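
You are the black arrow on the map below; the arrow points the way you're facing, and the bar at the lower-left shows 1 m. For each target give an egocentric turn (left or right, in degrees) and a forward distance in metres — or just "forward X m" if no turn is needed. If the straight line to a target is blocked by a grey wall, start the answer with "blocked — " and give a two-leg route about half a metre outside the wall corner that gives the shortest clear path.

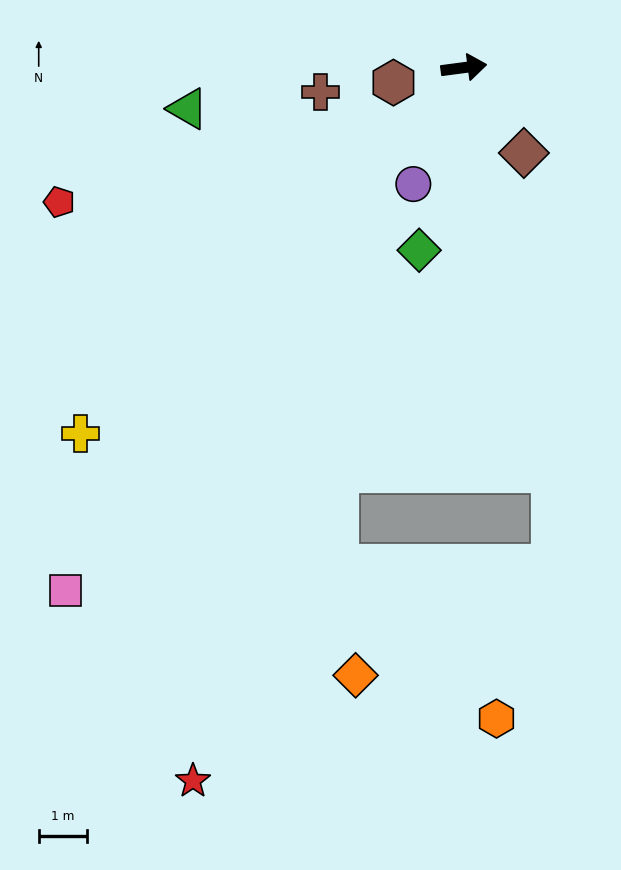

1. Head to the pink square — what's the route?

turn right 135°, forward 13.6 m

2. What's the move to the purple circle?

turn right 121°, forward 2.6 m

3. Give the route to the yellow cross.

turn right 144°, forward 11.0 m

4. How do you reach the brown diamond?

turn right 62°, forward 2.2 m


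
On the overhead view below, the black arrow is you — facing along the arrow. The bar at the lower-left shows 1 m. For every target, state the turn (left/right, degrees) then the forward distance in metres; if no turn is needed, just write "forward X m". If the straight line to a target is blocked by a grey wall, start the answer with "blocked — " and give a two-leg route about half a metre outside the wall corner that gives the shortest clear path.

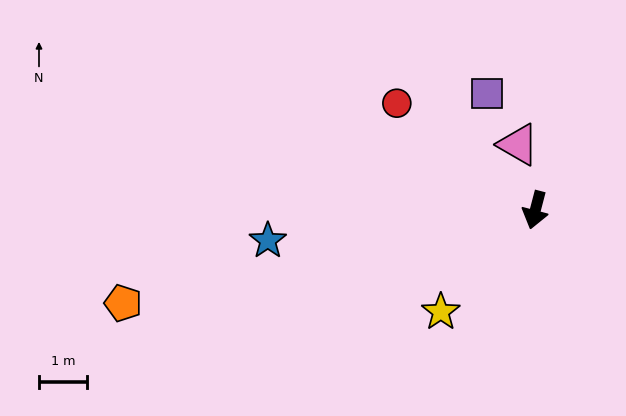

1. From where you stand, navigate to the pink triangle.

turn right 151°, forward 1.4 m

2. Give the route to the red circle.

turn right 113°, forward 3.6 m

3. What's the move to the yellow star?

turn right 28°, forward 2.9 m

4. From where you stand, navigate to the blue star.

turn right 69°, forward 5.6 m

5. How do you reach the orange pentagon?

turn right 63°, forward 8.8 m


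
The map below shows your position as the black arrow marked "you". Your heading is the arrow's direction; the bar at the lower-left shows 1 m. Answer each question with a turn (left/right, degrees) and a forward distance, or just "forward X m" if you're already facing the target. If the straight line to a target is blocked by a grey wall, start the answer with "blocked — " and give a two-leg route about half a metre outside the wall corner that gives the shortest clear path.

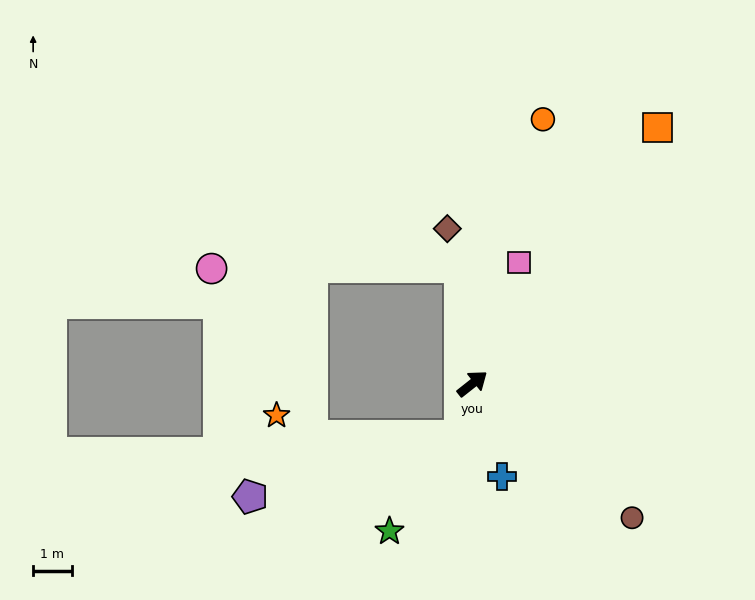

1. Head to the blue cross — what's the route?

turn right 111°, forward 2.5 m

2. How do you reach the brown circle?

turn right 78°, forward 5.4 m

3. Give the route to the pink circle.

blocked — turn left 58°, forward 3.1 m, then turn left 84°, forward 6.5 m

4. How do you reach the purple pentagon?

blocked — turn right 141°, forward 1.4 m, then turn right 61°, forward 5.7 m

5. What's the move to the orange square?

turn left 16°, forward 8.2 m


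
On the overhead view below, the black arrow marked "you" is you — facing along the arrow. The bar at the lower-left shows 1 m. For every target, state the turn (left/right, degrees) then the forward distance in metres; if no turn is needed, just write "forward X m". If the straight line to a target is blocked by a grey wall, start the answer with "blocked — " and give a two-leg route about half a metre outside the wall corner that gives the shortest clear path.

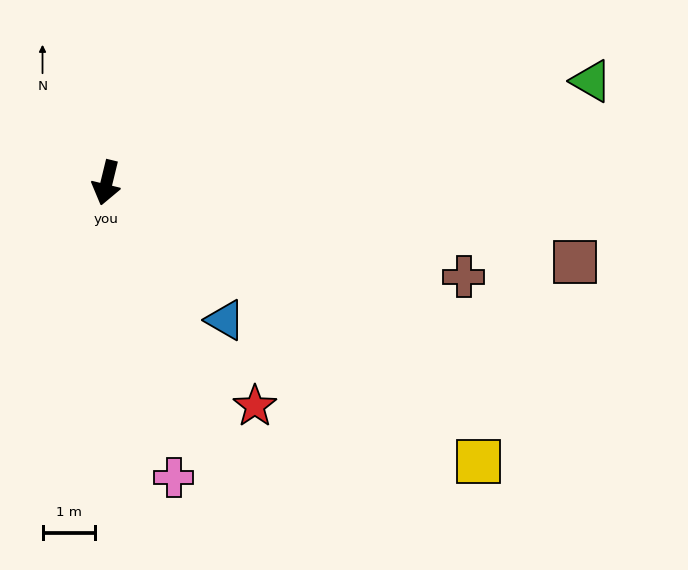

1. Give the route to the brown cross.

turn left 89°, forward 7.0 m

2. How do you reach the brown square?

turn left 94°, forward 9.0 m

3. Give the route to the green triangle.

turn left 116°, forward 9.4 m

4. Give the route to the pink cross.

turn left 27°, forward 5.7 m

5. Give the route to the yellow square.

turn left 67°, forward 8.8 m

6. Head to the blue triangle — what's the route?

turn left 55°, forward 3.4 m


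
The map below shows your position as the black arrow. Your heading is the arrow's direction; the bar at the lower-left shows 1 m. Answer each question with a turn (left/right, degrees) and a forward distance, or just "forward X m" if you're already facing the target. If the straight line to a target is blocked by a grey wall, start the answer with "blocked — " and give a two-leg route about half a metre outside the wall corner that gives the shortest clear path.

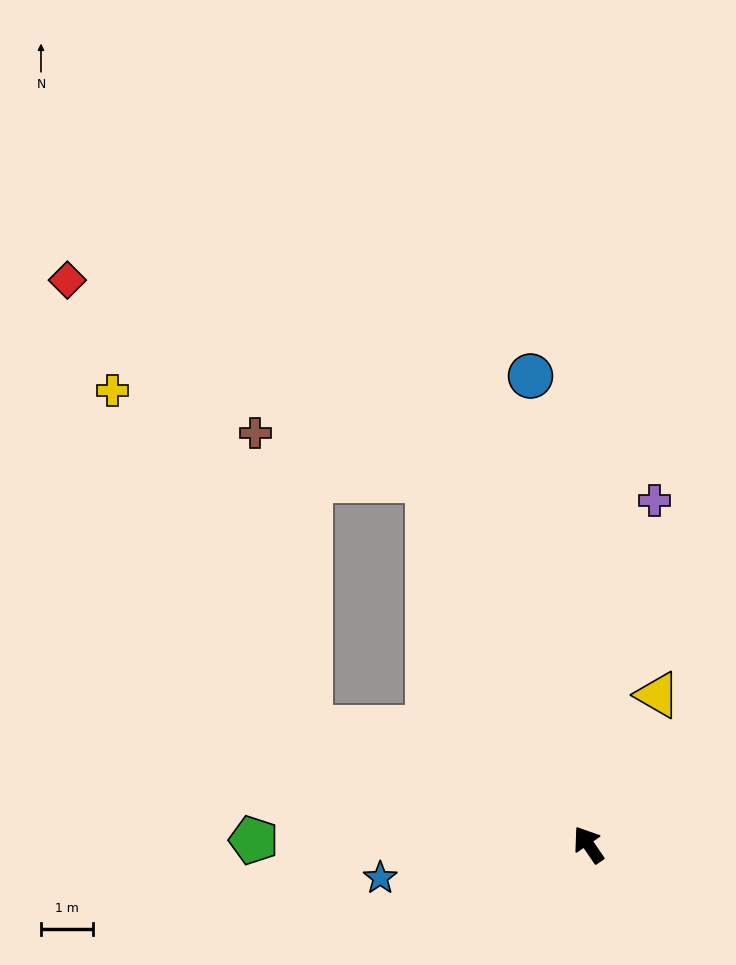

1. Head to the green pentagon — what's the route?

turn left 55°, forward 6.5 m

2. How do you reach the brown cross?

blocked — turn right 10°, forward 7.7 m, then turn left 50°, forward 3.5 m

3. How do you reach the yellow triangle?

turn right 59°, forward 3.2 m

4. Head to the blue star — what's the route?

turn left 65°, forward 4.1 m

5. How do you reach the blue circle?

turn right 27°, forward 9.1 m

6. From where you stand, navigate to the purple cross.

turn right 45°, forward 6.8 m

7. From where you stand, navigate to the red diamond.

blocked — turn right 10°, forward 7.7 m, then turn left 37°, forward 8.0 m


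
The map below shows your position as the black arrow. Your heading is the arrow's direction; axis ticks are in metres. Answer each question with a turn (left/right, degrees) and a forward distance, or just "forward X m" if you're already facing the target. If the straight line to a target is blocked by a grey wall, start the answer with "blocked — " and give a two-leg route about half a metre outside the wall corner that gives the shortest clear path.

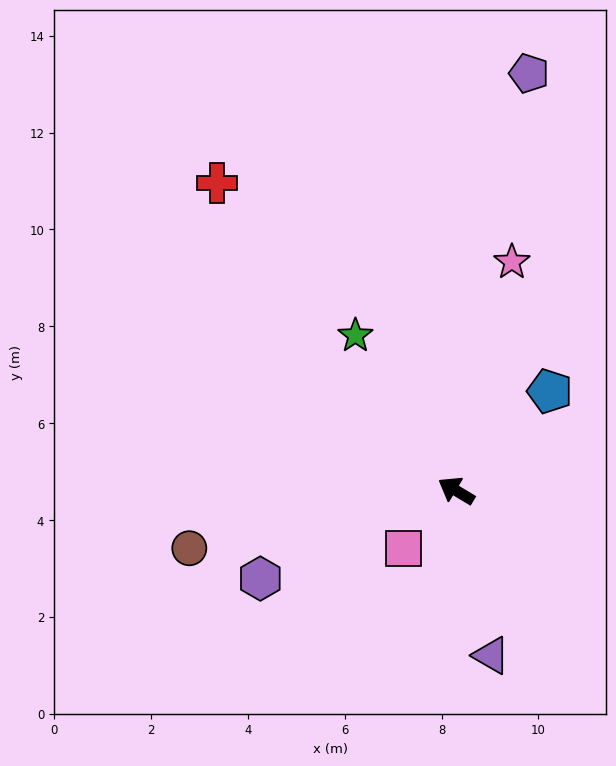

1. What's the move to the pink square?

turn left 79°, forward 1.6 m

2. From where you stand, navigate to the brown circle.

turn left 43°, forward 5.6 m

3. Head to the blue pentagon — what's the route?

turn right 102°, forward 2.8 m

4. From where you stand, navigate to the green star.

turn right 26°, forward 3.8 m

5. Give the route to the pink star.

turn right 73°, forward 4.9 m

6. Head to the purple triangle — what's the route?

turn left 133°, forward 3.5 m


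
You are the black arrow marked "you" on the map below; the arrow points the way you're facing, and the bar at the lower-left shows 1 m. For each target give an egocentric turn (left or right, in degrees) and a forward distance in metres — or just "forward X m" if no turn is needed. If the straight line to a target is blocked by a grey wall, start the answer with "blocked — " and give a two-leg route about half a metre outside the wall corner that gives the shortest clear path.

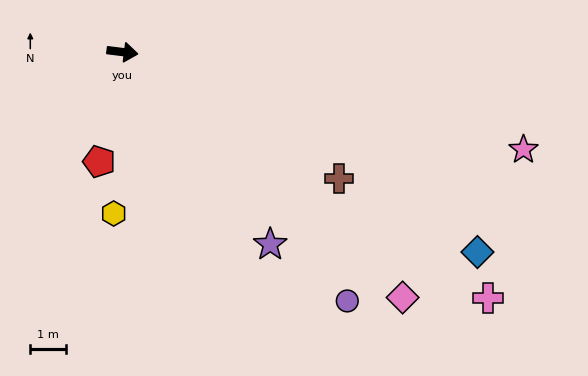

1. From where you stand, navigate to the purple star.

turn right 45°, forward 6.9 m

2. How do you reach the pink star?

turn right 7°, forward 11.7 m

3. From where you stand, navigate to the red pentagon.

turn right 95°, forward 3.2 m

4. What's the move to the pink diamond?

turn right 34°, forward 10.6 m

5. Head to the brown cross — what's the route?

turn right 23°, forward 7.1 m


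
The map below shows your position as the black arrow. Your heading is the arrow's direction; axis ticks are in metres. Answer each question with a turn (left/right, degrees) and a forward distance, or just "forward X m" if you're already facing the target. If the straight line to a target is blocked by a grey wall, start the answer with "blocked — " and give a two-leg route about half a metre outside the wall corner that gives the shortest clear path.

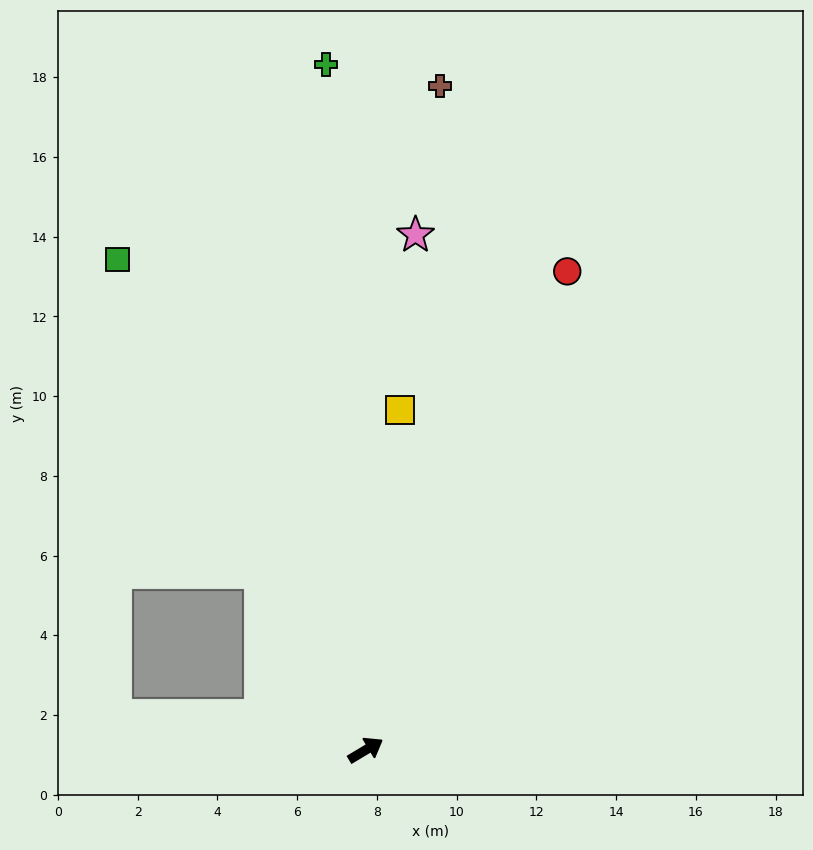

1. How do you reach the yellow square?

turn left 53°, forward 8.6 m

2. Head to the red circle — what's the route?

turn left 36°, forward 13.0 m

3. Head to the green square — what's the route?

turn left 86°, forward 13.8 m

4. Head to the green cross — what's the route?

turn left 62°, forward 17.2 m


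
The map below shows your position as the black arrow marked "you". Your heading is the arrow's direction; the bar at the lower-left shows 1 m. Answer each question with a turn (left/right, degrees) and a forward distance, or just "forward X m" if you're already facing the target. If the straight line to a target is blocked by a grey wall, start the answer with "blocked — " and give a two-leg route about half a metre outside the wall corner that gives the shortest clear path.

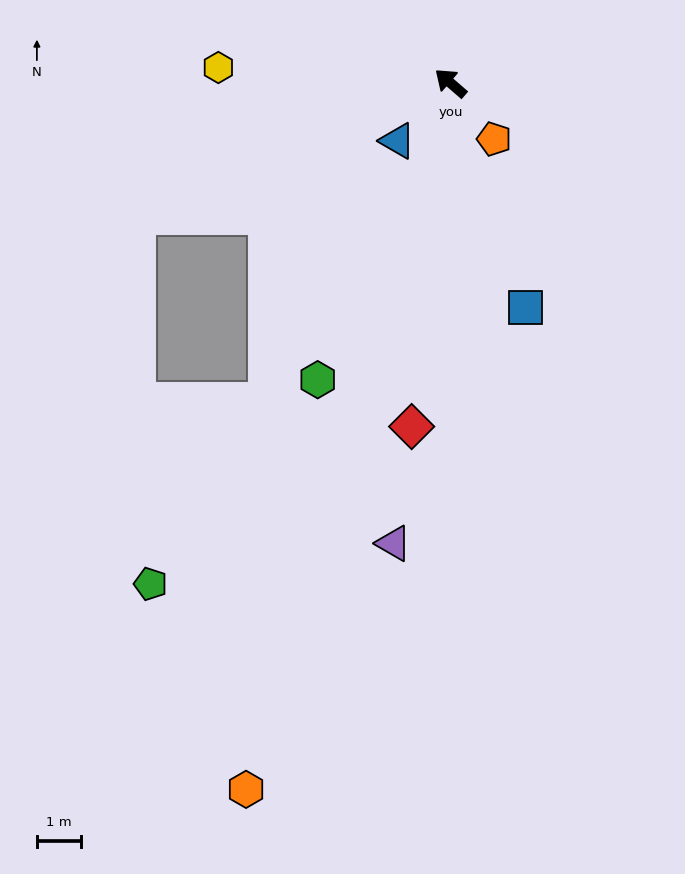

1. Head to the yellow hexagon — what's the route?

turn left 37°, forward 5.3 m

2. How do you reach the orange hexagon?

turn left 115°, forward 16.8 m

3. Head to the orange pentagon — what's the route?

turn left 169°, forward 1.6 m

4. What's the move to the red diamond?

turn left 124°, forward 7.9 m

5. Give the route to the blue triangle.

turn left 88°, forward 1.8 m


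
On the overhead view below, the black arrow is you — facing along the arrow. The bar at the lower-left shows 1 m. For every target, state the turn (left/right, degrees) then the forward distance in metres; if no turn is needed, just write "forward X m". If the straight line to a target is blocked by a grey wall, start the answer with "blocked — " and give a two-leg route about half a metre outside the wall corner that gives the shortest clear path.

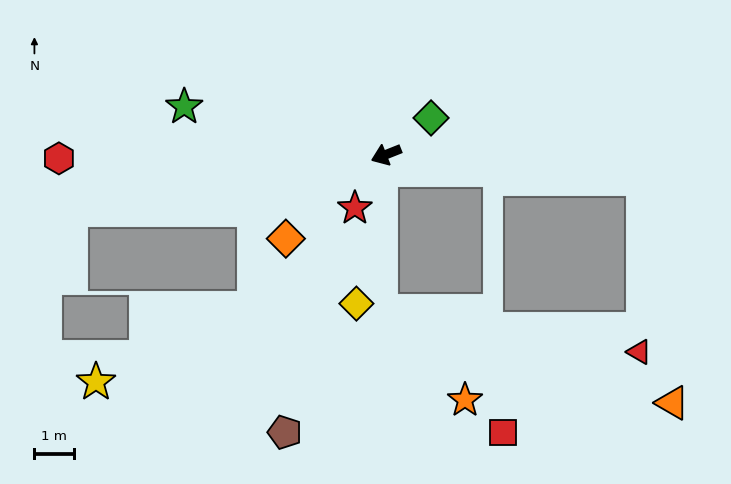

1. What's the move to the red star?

turn left 38°, forward 1.6 m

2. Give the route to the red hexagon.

turn right 21°, forward 8.3 m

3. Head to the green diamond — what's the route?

turn right 162°, forward 1.5 m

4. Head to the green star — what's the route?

turn right 35°, forward 5.3 m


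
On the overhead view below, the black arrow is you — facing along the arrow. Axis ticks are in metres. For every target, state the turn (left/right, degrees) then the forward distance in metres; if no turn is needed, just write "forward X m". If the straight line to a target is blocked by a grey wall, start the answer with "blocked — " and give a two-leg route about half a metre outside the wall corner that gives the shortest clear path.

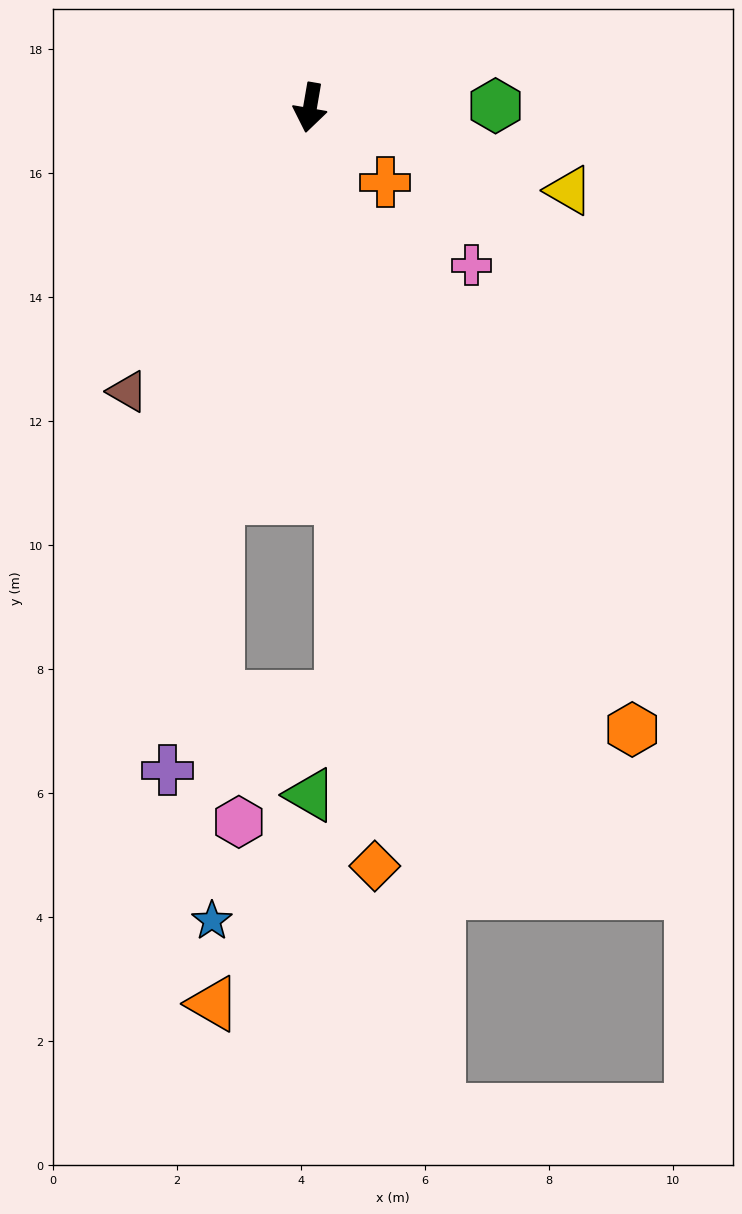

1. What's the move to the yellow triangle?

turn left 82°, forward 4.4 m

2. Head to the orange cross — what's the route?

turn left 55°, forward 1.7 m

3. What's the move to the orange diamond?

turn left 15°, forward 12.3 m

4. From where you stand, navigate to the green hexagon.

turn left 100°, forward 3.0 m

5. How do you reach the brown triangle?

turn right 23°, forward 5.4 m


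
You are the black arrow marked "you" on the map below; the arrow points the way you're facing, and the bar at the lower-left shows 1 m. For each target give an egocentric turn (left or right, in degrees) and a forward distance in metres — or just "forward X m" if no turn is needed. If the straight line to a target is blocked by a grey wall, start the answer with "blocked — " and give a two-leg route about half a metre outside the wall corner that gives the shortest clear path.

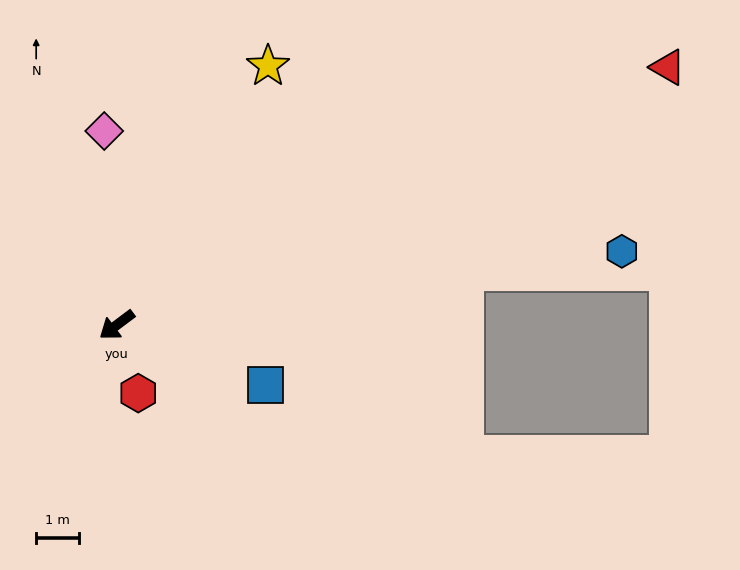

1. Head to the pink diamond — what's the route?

turn right 123°, forward 4.5 m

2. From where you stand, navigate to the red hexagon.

turn left 71°, forward 1.7 m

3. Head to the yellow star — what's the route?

turn right 157°, forward 6.9 m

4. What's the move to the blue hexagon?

turn left 151°, forward 11.8 m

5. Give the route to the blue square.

turn left 121°, forward 3.7 m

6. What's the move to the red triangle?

turn left 168°, forward 14.1 m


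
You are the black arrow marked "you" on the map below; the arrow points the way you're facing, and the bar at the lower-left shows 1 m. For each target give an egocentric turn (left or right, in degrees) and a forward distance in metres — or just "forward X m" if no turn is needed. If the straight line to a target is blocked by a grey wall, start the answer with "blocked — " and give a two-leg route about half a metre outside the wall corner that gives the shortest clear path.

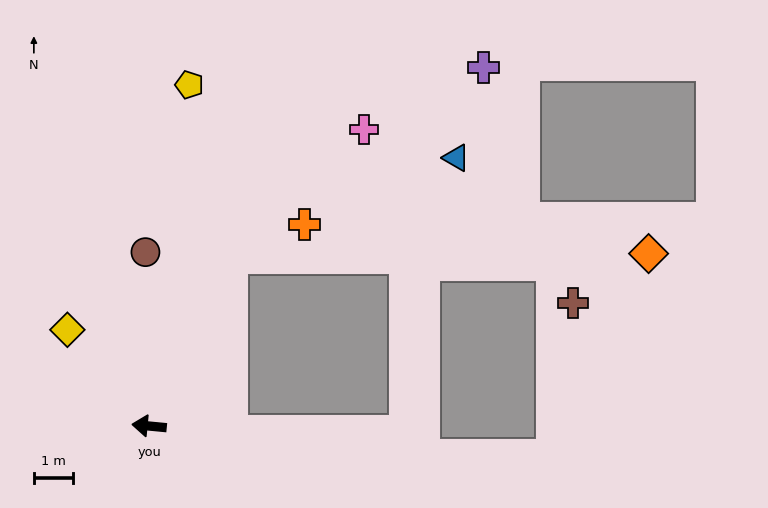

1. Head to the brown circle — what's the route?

turn right 83°, forward 4.4 m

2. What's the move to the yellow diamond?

turn right 44°, forward 3.2 m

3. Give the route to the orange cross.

blocked — turn right 111°, forward 4.8 m, then turn right 39°, forward 2.0 m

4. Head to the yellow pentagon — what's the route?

turn right 91°, forward 8.8 m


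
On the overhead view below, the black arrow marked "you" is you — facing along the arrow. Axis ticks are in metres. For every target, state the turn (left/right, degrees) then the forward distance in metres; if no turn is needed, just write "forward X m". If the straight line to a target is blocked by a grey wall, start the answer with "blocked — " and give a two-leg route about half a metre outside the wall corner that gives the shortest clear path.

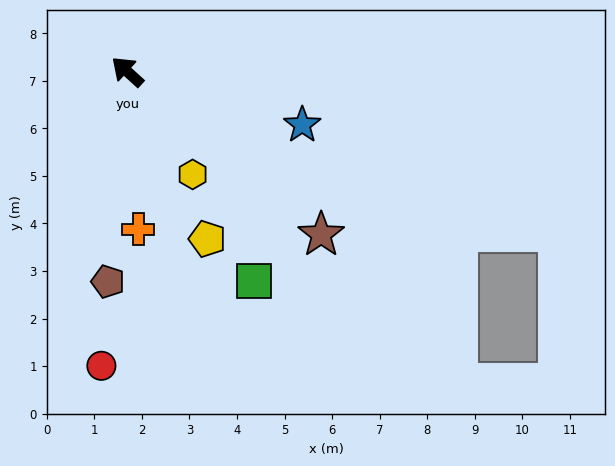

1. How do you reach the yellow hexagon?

turn left 165°, forward 2.6 m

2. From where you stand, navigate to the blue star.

turn right 155°, forward 3.8 m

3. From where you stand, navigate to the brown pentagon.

turn left 127°, forward 4.4 m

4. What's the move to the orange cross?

turn left 136°, forward 3.3 m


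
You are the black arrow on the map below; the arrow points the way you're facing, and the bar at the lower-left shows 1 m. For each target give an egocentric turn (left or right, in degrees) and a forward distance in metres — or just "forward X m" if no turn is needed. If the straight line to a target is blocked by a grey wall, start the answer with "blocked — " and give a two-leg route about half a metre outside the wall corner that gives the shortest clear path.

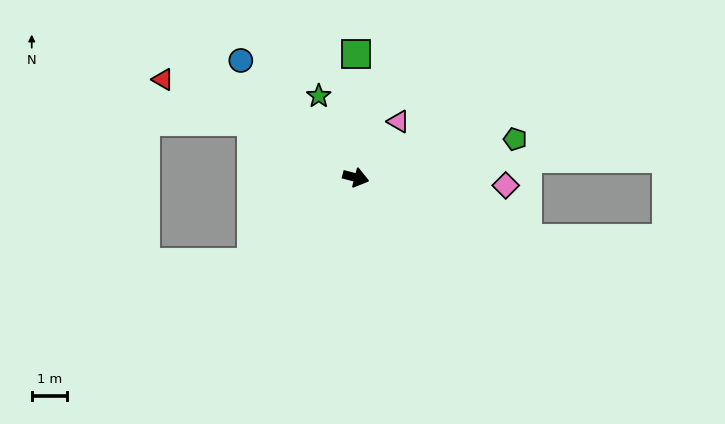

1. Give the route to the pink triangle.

turn left 67°, forward 2.0 m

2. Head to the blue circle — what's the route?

turn left 149°, forward 4.6 m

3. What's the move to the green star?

turn left 129°, forward 2.5 m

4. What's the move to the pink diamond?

turn left 12°, forward 4.2 m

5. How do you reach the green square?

turn left 104°, forward 3.5 m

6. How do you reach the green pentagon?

turn left 28°, forward 4.6 m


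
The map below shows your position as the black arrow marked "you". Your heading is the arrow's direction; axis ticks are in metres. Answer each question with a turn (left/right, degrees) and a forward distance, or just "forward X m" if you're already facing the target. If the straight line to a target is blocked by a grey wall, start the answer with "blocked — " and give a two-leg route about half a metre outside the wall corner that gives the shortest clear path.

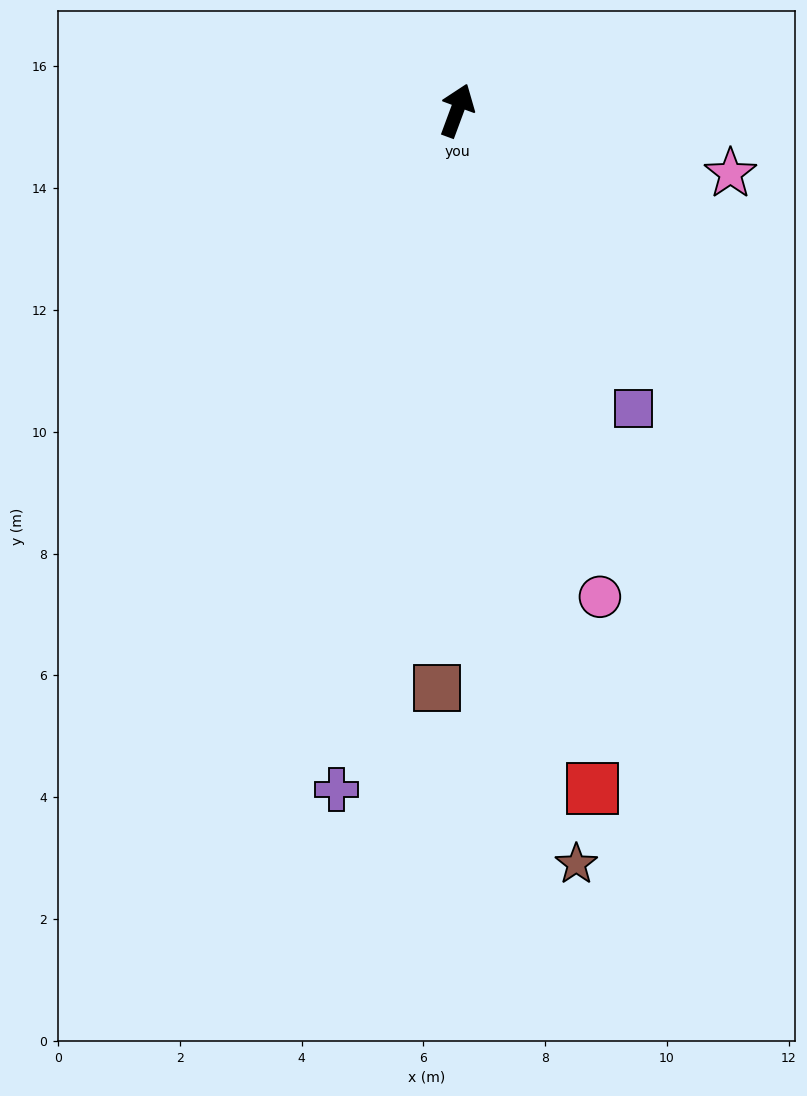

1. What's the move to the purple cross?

turn right 170°, forward 11.3 m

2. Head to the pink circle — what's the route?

turn right 143°, forward 8.3 m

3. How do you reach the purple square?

turn right 129°, forward 5.7 m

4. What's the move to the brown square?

turn right 162°, forward 9.5 m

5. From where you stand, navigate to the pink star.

turn right 83°, forward 4.6 m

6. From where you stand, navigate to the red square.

turn right 148°, forward 11.3 m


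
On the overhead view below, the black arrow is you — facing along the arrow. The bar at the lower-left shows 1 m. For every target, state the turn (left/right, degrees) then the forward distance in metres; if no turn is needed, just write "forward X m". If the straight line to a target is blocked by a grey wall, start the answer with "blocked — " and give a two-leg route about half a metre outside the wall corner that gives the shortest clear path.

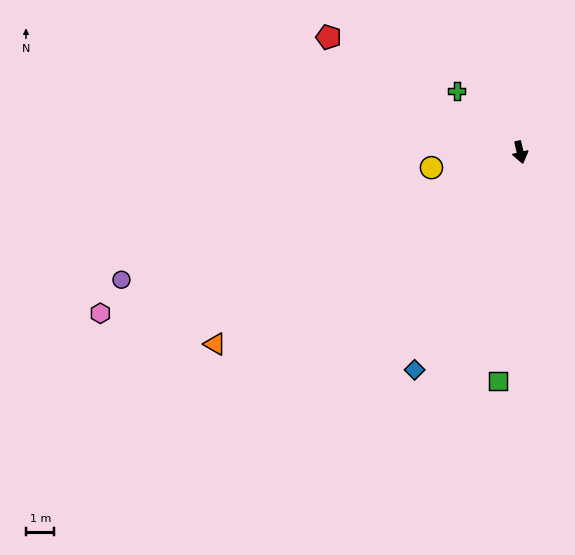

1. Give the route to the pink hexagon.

turn right 82°, forward 15.8 m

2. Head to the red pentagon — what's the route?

turn right 134°, forward 7.8 m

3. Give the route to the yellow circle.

turn right 93°, forward 3.2 m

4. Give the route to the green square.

turn right 19°, forward 8.1 m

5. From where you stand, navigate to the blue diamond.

turn right 39°, forward 8.5 m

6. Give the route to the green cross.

turn right 147°, forward 3.1 m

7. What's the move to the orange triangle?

turn right 71°, forward 12.6 m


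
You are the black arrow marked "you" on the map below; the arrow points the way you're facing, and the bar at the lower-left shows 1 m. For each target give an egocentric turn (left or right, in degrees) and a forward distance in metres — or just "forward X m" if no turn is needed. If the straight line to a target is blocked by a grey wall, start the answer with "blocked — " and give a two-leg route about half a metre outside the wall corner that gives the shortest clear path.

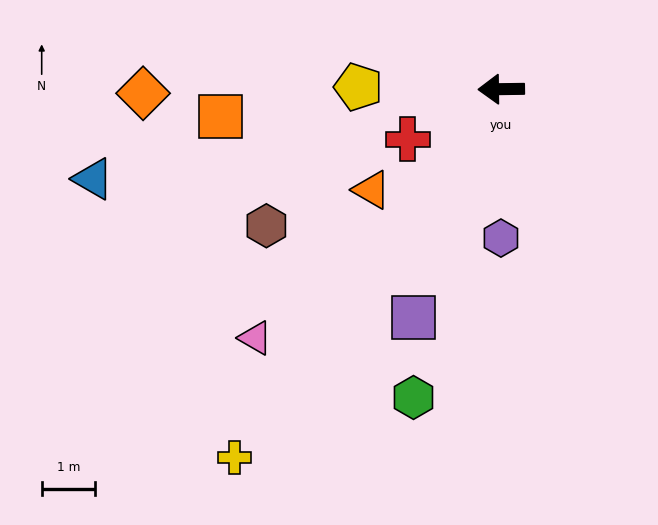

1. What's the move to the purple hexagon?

turn left 89°, forward 2.8 m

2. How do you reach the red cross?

turn left 27°, forward 2.0 m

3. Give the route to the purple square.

turn left 68°, forward 4.6 m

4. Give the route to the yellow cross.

turn left 53°, forward 8.5 m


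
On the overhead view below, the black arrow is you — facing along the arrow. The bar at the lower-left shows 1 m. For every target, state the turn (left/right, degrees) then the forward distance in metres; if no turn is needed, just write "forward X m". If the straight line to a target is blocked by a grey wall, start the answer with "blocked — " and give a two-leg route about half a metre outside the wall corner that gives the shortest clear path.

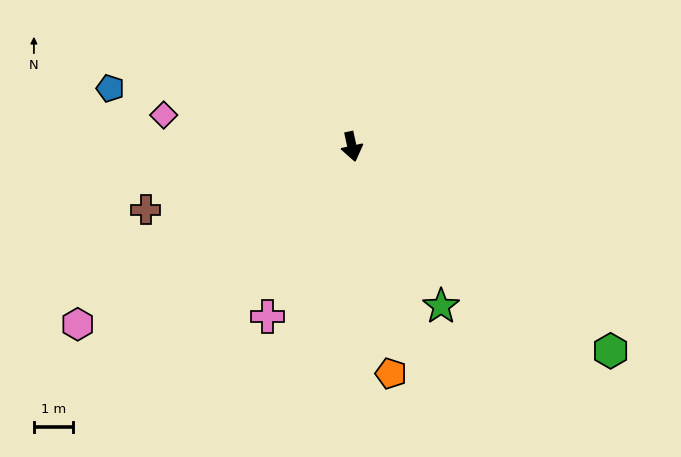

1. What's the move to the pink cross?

turn right 39°, forward 4.8 m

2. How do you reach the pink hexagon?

turn right 69°, forward 8.3 m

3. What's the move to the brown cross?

turn right 85°, forward 5.5 m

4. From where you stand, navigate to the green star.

turn left 17°, forward 4.7 m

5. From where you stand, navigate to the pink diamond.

turn right 112°, forward 4.9 m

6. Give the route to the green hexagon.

turn left 40°, forward 8.4 m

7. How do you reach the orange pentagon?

turn right 2°, forward 5.9 m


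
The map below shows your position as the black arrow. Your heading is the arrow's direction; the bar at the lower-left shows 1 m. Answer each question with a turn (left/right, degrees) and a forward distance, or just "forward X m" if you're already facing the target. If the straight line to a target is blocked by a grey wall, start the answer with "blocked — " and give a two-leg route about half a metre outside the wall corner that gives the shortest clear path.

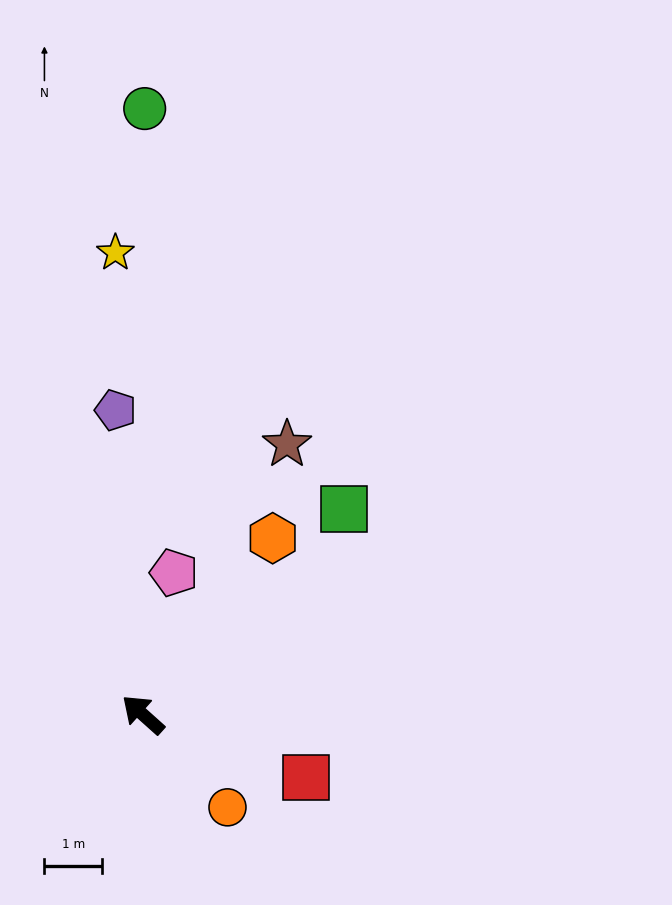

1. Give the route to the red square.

turn right 159°, forward 3.0 m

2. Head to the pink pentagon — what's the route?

turn right 60°, forward 2.5 m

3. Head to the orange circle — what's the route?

turn left 174°, forward 2.2 m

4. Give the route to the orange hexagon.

turn right 84°, forward 3.8 m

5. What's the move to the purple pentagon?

turn right 43°, forward 5.3 m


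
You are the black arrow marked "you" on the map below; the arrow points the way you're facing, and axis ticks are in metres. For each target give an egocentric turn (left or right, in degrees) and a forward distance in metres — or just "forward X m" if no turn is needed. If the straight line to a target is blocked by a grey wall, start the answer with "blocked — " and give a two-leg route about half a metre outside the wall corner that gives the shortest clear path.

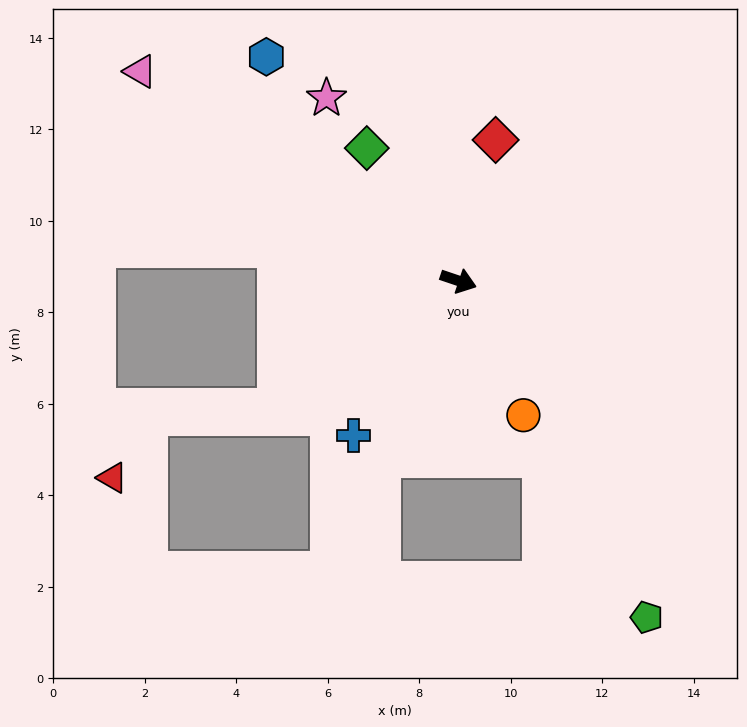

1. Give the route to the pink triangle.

turn left 165°, forward 8.3 m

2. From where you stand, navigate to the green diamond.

turn left 143°, forward 3.5 m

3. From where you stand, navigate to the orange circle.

turn right 46°, forward 3.3 m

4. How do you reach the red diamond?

turn left 94°, forward 3.2 m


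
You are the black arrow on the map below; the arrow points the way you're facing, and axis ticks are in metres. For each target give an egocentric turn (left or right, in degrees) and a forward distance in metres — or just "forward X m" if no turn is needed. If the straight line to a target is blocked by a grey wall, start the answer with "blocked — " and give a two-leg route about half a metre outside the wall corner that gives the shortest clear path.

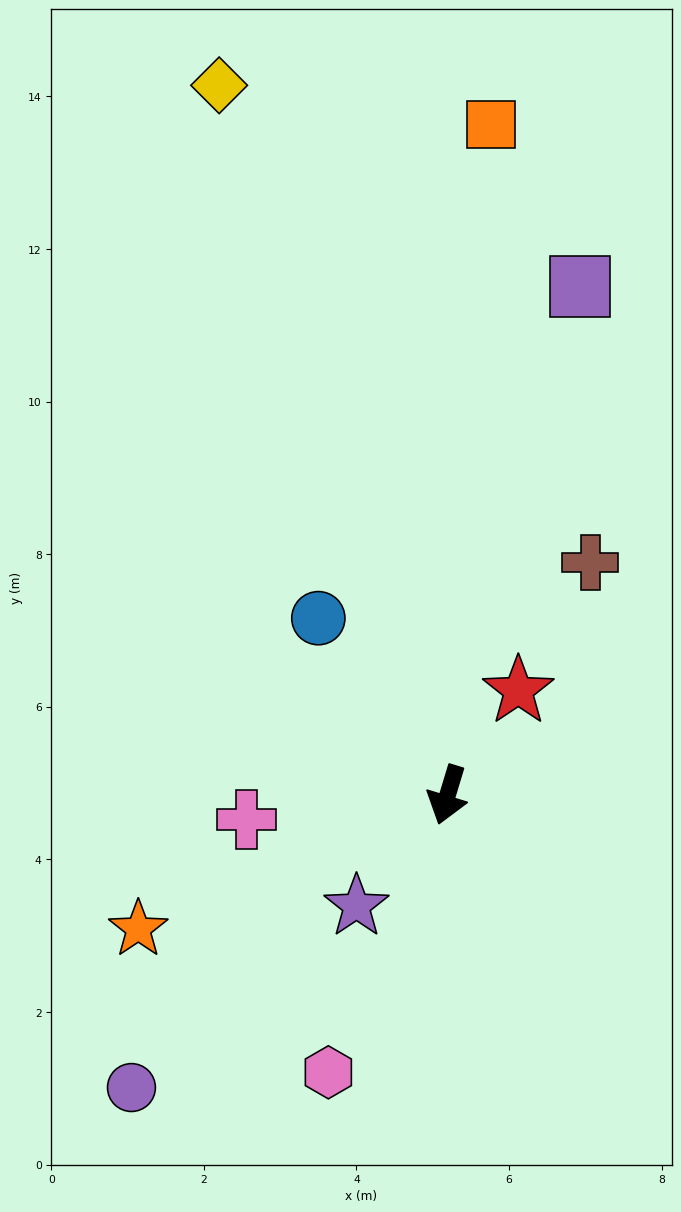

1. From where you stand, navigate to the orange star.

turn right 50°, forward 4.4 m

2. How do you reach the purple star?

turn right 23°, forward 1.9 m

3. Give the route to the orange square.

turn right 167°, forward 8.8 m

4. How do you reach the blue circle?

turn right 127°, forward 2.9 m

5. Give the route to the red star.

turn left 163°, forward 1.7 m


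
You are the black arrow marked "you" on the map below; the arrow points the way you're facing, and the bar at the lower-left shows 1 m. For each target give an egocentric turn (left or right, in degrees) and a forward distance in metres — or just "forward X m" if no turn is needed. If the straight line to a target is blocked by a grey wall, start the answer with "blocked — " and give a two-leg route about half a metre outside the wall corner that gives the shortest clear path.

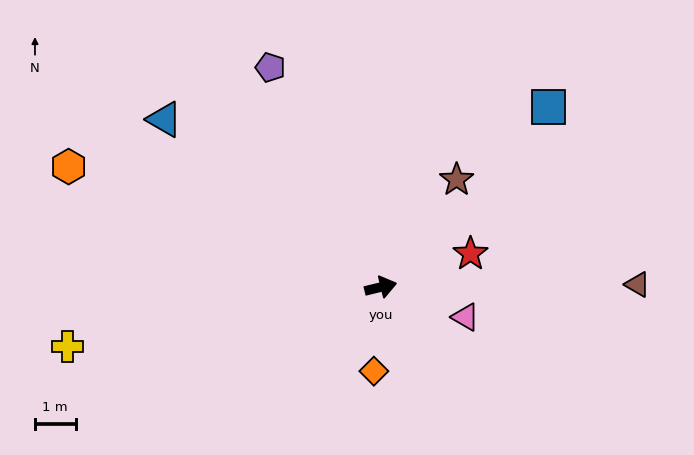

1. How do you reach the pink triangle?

turn right 33°, forward 2.2 m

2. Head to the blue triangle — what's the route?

turn left 129°, forward 6.7 m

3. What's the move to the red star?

turn left 7°, forward 2.4 m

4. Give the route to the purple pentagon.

turn left 103°, forward 6.0 m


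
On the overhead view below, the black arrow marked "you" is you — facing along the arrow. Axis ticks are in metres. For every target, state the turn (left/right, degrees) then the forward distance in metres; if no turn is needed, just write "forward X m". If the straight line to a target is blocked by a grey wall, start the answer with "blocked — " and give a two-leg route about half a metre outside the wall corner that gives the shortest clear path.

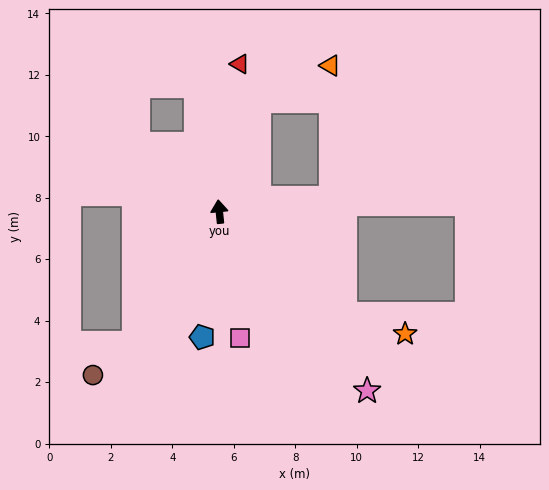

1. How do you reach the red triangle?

turn right 14°, forward 4.9 m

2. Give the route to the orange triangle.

blocked — turn right 25°, forward 3.8 m, then turn right 45°, forward 2.6 m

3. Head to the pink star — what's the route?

turn right 146°, forward 7.6 m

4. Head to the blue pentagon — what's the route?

turn left 166°, forward 4.1 m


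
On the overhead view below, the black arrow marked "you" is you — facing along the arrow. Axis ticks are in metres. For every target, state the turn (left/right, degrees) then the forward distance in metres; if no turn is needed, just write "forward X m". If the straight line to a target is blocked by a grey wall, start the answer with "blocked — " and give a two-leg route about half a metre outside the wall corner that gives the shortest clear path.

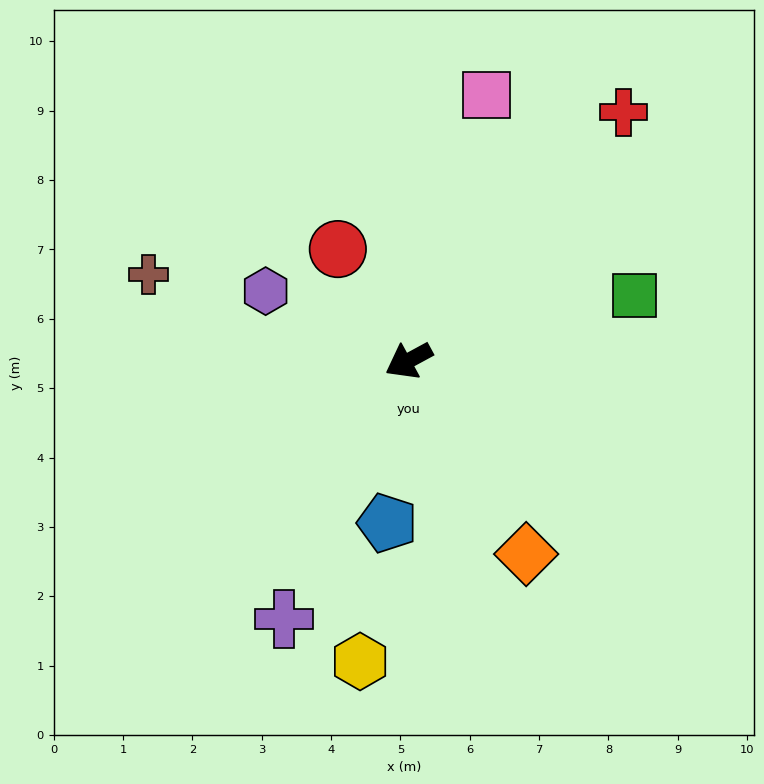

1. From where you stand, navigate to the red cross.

turn right 159°, forward 4.7 m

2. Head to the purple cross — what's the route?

turn left 36°, forward 4.1 m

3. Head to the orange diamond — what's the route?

turn left 93°, forward 3.3 m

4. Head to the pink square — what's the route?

turn right 135°, forward 4.0 m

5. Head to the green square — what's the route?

turn left 168°, forward 3.4 m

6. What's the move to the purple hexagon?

turn right 54°, forward 2.3 m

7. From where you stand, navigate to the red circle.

turn right 86°, forward 1.9 m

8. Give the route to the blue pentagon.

turn left 54°, forward 2.4 m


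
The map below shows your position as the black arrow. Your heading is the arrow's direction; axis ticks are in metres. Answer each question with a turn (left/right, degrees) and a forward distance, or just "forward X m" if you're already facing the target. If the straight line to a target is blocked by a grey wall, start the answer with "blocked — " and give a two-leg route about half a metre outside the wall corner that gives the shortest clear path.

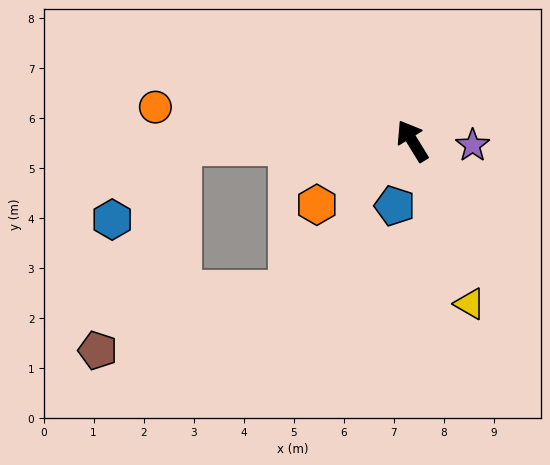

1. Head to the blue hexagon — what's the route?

blocked — turn left 59°, forward 4.6 m, then turn left 47°, forward 2.0 m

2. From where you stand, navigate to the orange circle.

turn left 51°, forward 5.2 m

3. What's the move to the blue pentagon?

turn left 133°, forward 1.3 m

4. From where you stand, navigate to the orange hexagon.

turn left 92°, forward 2.3 m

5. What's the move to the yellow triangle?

turn left 168°, forward 3.5 m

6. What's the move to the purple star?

turn right 126°, forward 1.2 m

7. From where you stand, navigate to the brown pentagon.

blocked — turn left 59°, forward 4.6 m, then turn left 68°, forward 4.4 m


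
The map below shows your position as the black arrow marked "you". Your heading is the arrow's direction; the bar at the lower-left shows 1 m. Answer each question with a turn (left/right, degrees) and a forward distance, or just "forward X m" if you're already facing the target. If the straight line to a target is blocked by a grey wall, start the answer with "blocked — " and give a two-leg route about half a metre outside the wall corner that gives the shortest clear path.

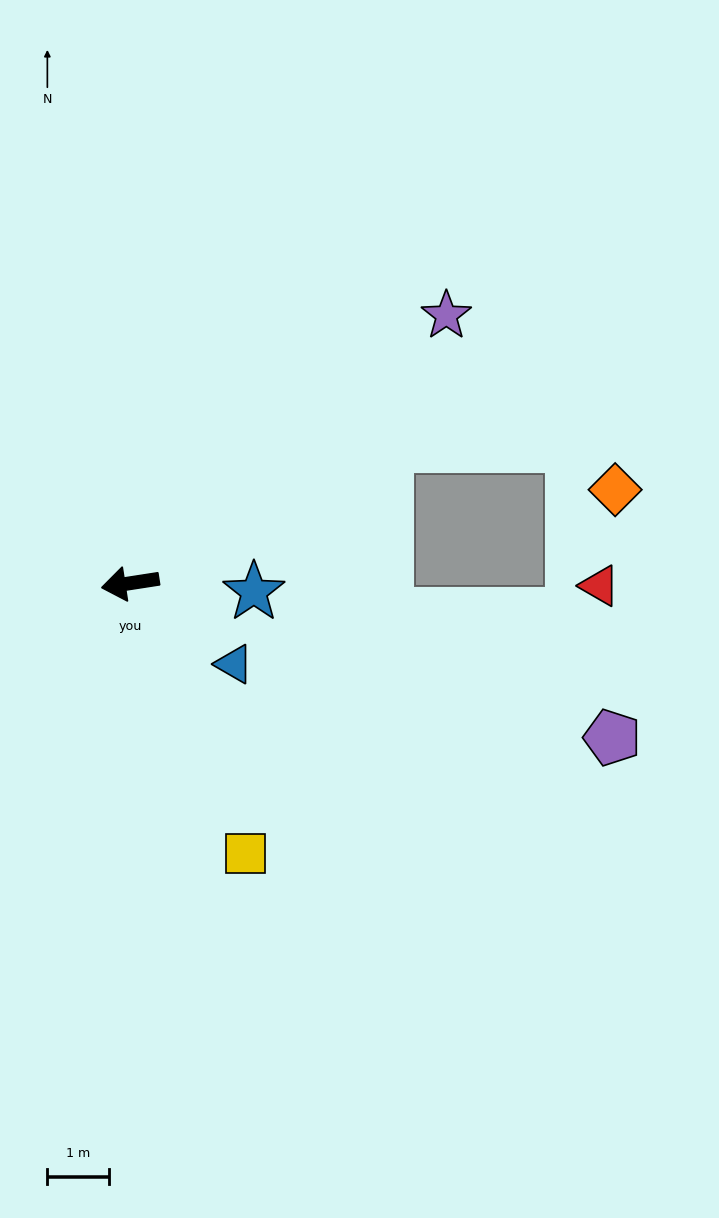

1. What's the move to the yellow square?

turn left 104°, forward 4.7 m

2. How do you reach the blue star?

turn left 167°, forward 2.0 m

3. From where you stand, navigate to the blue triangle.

turn left 133°, forward 2.1 m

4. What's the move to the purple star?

turn right 149°, forward 6.7 m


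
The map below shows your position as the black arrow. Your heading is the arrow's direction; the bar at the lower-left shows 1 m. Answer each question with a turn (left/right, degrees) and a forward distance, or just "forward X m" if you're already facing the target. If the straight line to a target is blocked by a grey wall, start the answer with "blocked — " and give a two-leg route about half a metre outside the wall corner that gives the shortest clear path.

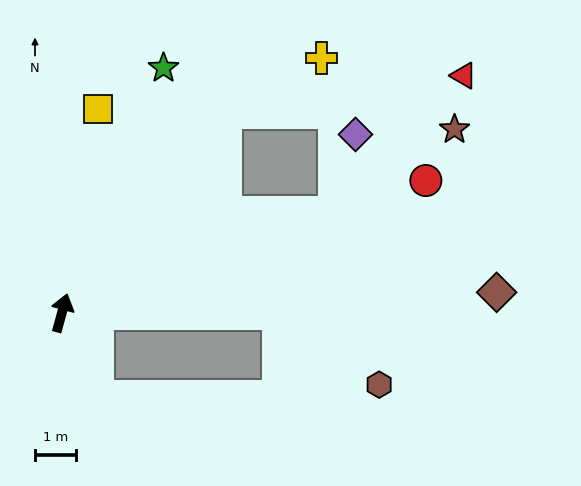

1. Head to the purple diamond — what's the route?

blocked — turn right 55°, forward 7.1 m, then turn left 56°, forward 2.0 m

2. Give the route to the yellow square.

turn left 5°, forward 5.0 m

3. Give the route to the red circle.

turn right 55°, forward 9.5 m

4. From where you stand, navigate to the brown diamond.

turn right 72°, forward 10.6 m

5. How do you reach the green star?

turn right 7°, forward 6.5 m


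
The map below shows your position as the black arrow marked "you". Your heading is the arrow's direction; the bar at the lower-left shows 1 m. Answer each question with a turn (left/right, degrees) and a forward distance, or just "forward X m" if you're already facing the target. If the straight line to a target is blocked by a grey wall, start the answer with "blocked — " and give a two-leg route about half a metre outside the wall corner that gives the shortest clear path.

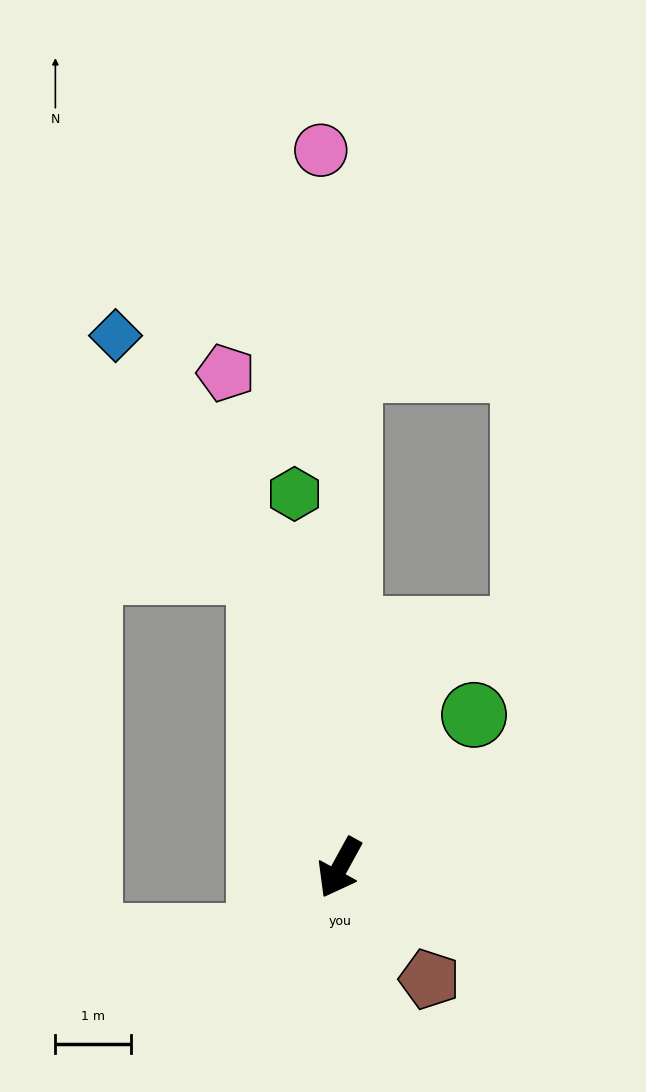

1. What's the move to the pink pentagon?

turn right 138°, forward 6.7 m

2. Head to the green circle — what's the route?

turn left 168°, forward 2.7 m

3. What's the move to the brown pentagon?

turn left 68°, forward 1.9 m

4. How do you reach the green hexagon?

turn right 144°, forward 5.0 m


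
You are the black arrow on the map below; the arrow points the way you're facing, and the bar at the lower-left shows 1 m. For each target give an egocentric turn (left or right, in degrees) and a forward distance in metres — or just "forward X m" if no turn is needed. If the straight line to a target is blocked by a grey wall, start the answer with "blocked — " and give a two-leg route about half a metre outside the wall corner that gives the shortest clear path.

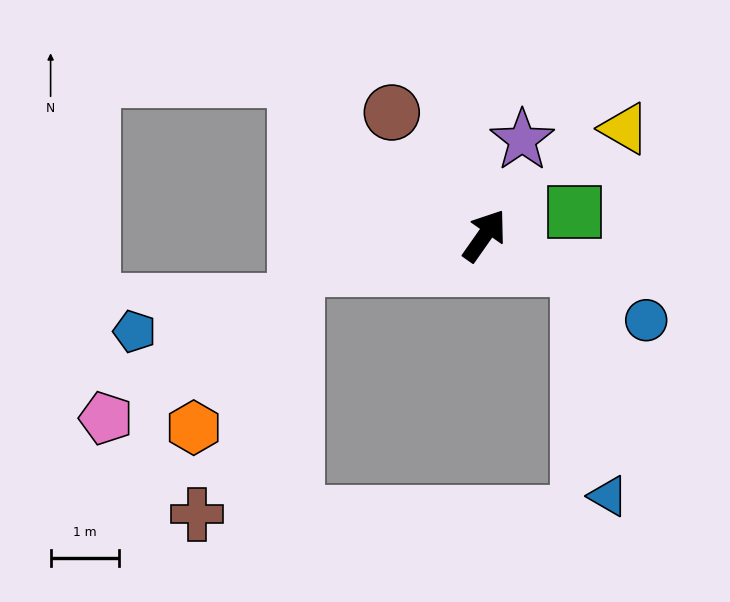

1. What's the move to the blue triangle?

blocked — turn right 73°, forward 1.5 m, then turn right 65°, forward 3.4 m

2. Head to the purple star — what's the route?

turn left 14°, forward 1.5 m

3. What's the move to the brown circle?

turn left 72°, forward 2.3 m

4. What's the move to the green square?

turn right 40°, forward 1.4 m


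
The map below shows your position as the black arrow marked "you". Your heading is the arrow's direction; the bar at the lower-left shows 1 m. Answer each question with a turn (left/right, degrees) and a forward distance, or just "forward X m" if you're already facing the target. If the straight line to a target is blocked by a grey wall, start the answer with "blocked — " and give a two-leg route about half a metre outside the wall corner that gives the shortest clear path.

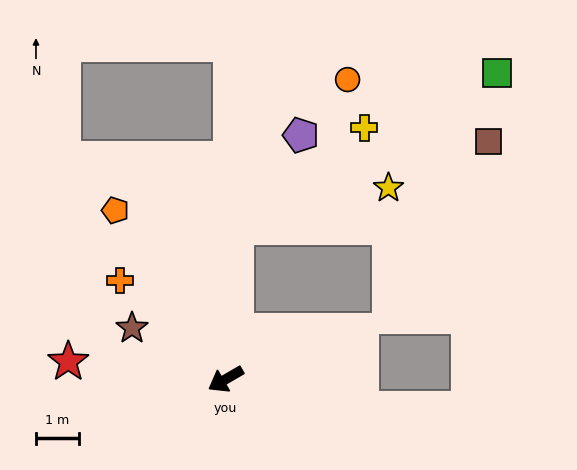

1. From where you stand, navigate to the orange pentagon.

turn right 87°, forward 4.7 m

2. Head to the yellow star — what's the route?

blocked — turn right 124°, forward 3.5 m, then turn right 72°, forward 3.7 m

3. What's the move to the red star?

turn right 37°, forward 3.7 m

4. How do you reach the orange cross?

turn right 73°, forward 3.4 m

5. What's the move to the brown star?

turn right 59°, forward 2.5 m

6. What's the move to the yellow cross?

blocked — turn right 124°, forward 3.5 m, then turn right 49°, forward 3.8 m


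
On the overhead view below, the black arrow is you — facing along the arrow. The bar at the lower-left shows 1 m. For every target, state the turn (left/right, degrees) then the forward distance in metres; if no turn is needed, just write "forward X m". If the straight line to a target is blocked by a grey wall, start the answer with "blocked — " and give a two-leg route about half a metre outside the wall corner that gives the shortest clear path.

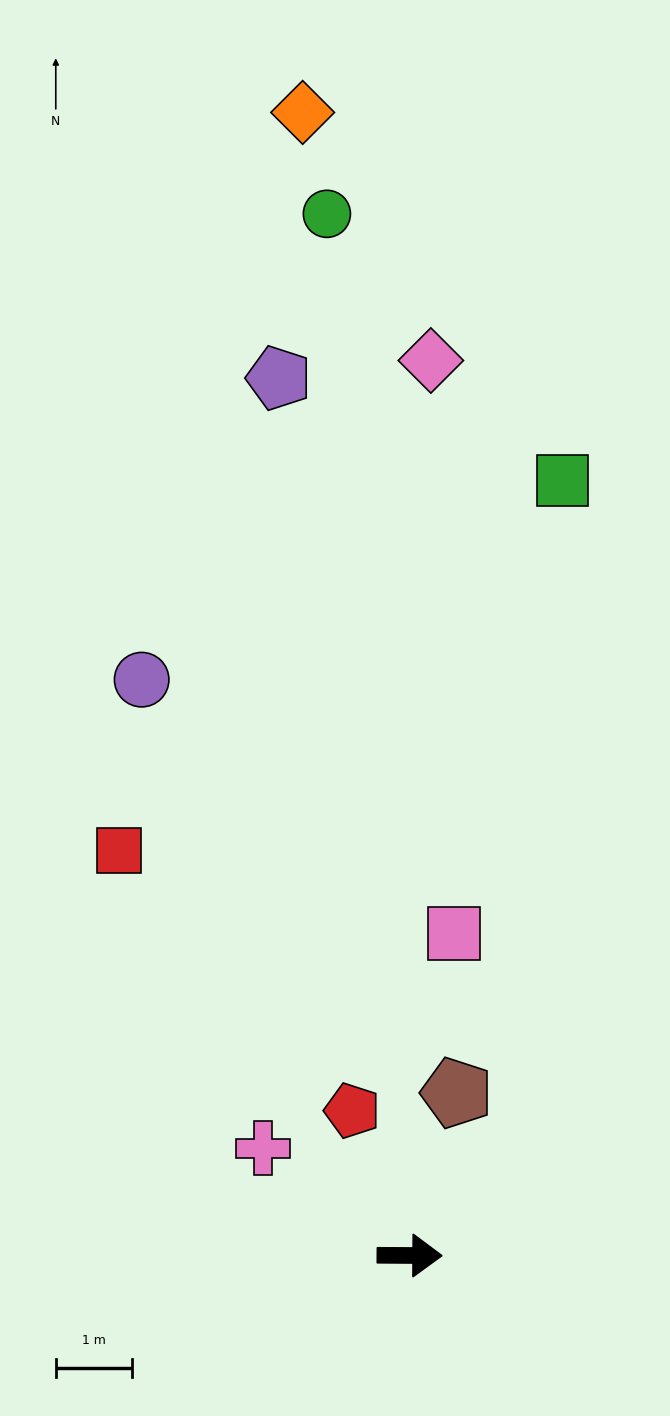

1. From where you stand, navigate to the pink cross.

turn left 144°, forward 2.4 m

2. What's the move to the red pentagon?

turn left 112°, forward 2.0 m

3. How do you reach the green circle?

turn left 95°, forward 13.7 m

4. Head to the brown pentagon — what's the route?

turn left 74°, forward 2.2 m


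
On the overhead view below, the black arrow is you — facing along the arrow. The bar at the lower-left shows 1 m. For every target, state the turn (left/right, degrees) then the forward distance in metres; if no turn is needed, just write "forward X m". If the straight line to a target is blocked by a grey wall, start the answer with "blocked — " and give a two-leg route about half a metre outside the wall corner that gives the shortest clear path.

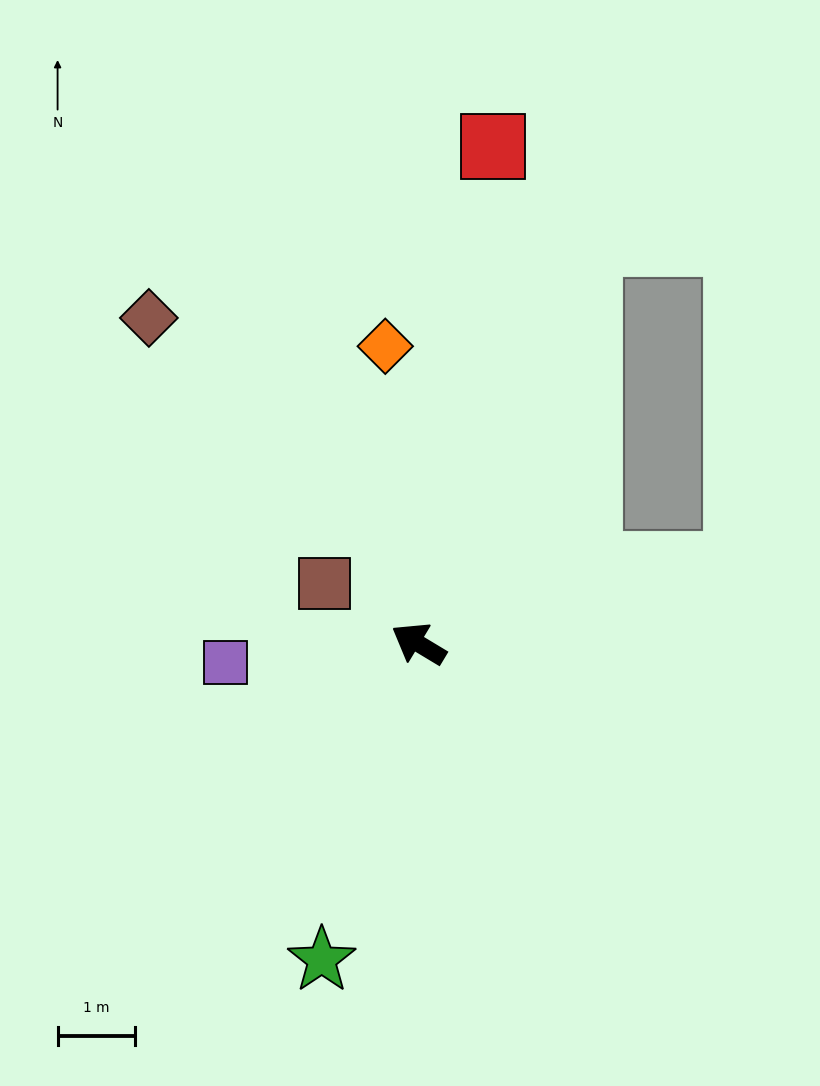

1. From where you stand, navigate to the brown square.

forward 1.4 m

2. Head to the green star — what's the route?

turn left 104°, forward 4.3 m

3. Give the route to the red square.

turn right 67°, forward 6.5 m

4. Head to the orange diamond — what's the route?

turn right 53°, forward 3.9 m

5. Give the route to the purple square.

turn left 37°, forward 2.5 m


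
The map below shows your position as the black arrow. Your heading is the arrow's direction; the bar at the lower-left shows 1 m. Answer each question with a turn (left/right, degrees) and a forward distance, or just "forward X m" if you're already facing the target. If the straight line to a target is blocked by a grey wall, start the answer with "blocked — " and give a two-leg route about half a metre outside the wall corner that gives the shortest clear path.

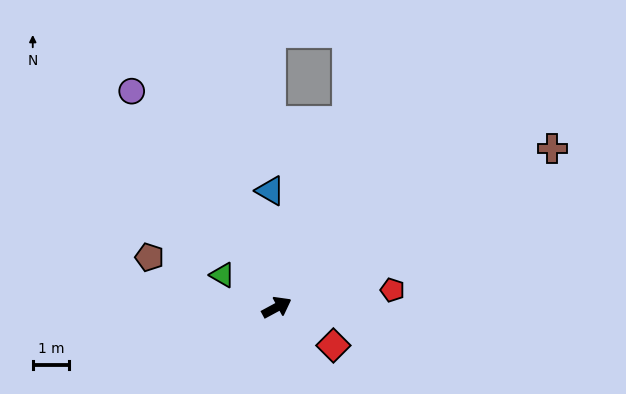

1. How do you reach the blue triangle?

turn left 65°, forward 3.2 m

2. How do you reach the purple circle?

turn left 95°, forward 7.2 m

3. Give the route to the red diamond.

turn right 62°, forward 1.9 m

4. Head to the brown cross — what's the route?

forward 8.8 m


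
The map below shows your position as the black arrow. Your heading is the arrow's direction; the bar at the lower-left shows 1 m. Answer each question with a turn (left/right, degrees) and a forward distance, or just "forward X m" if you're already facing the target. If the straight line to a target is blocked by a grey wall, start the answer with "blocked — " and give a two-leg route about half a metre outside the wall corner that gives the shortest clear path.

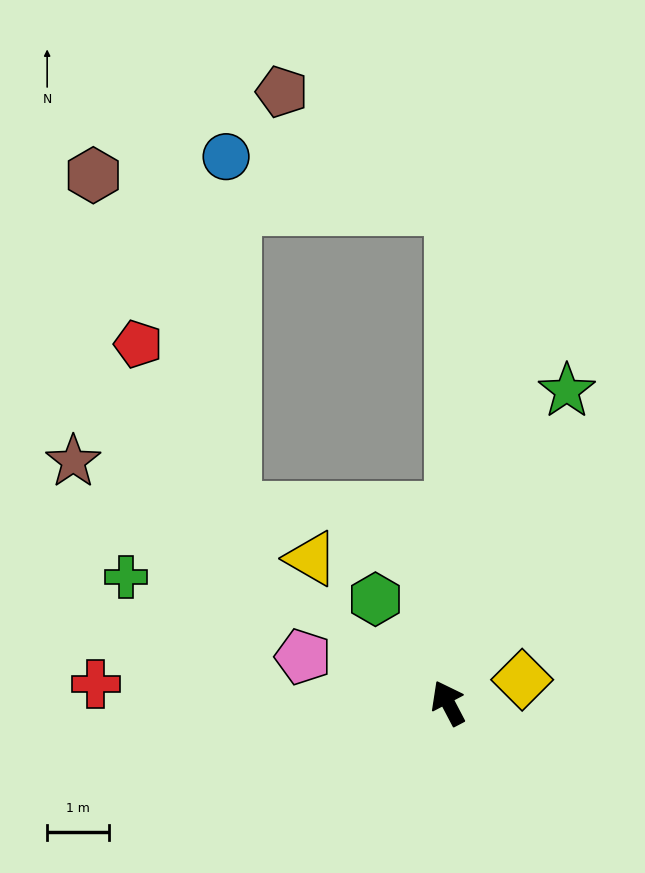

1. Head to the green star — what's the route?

turn right 48°, forward 5.4 m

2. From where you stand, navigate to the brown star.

turn left 30°, forward 7.2 m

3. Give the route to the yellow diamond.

turn right 100°, forward 1.2 m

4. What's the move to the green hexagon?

turn left 7°, forward 2.0 m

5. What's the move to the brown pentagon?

blocked — turn right 28°, forward 7.9 m, then turn left 56°, forward 3.3 m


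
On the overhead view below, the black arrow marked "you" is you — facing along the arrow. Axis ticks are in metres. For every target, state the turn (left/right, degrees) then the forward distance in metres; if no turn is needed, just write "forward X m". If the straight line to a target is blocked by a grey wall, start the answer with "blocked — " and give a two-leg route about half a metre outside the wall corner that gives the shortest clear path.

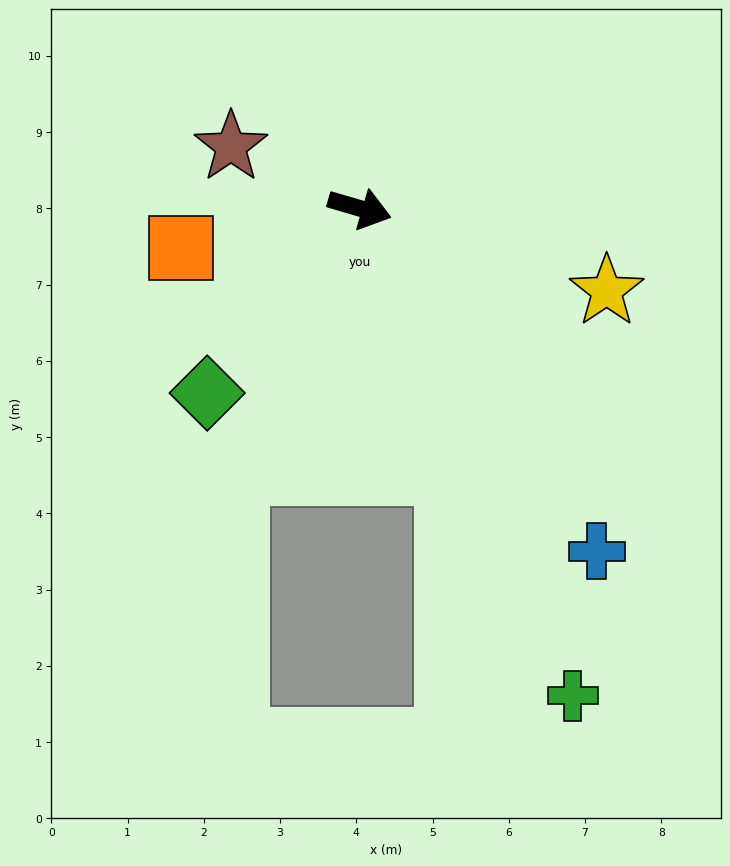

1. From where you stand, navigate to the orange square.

turn right 151°, forward 2.4 m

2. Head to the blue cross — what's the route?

turn right 39°, forward 5.5 m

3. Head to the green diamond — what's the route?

turn right 113°, forward 3.1 m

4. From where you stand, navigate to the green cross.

turn right 50°, forward 7.0 m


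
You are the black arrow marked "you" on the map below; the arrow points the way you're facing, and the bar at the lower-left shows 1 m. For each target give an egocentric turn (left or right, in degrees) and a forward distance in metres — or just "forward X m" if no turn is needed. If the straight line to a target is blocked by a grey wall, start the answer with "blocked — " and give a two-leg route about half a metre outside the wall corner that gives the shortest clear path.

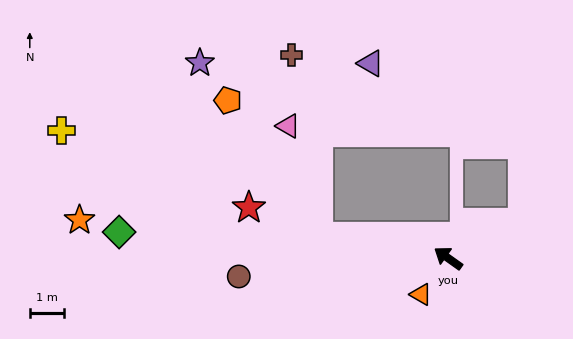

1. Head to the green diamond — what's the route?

turn left 31°, forward 9.6 m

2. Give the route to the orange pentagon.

blocked — turn left 26°, forward 3.8 m, then turn right 47°, forward 4.7 m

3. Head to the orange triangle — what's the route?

turn left 88°, forward 1.3 m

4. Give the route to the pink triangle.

blocked — turn left 26°, forward 3.8 m, then turn right 65°, forward 3.3 m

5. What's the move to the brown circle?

turn left 40°, forward 6.1 m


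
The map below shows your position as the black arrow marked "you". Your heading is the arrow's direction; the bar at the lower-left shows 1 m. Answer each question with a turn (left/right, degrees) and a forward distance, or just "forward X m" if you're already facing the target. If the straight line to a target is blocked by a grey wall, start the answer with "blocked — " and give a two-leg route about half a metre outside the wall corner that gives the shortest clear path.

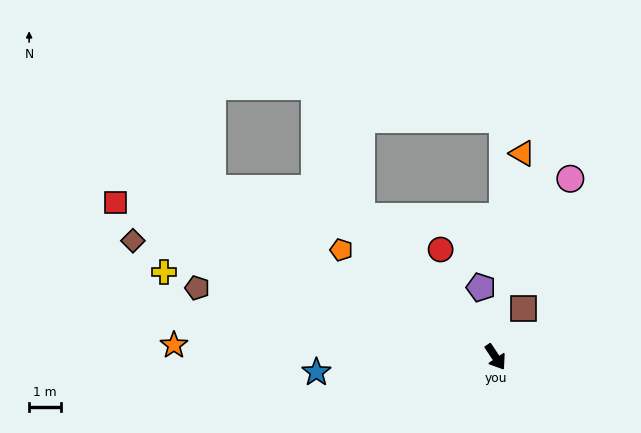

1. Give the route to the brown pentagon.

turn right 137°, forward 9.5 m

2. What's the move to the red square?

turn right 146°, forward 12.7 m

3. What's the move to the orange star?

turn right 126°, forward 10.0 m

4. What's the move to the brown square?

turn left 116°, forward 1.7 m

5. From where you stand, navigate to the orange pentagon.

turn right 159°, forward 5.8 m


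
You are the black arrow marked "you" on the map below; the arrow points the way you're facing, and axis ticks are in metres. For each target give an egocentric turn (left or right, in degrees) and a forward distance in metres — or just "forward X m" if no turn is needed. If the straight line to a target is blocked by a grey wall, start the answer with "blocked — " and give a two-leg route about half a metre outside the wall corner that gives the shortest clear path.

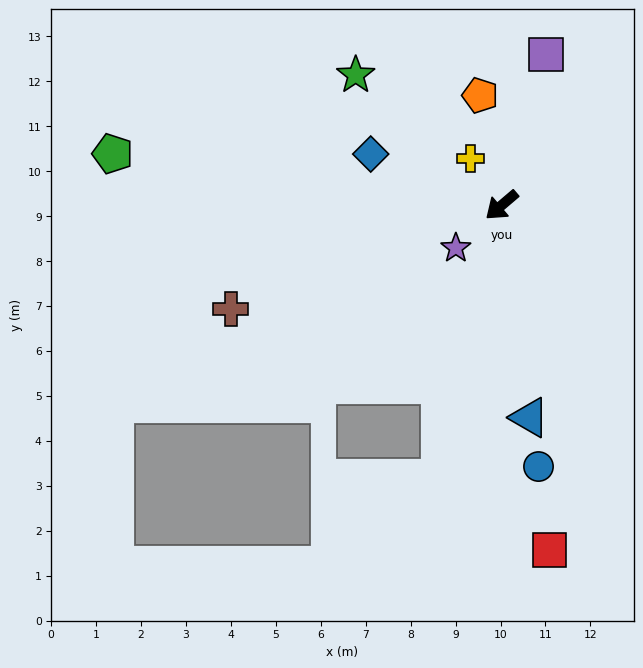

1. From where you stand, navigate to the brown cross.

turn right 19°, forward 6.5 m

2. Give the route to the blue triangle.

turn left 57°, forward 4.8 m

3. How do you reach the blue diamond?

turn right 62°, forward 3.1 m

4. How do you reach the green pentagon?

turn right 48°, forward 8.7 m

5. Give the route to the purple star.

turn left 3°, forward 1.4 m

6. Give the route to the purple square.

turn right 147°, forward 3.5 m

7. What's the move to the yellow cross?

turn right 97°, forward 1.2 m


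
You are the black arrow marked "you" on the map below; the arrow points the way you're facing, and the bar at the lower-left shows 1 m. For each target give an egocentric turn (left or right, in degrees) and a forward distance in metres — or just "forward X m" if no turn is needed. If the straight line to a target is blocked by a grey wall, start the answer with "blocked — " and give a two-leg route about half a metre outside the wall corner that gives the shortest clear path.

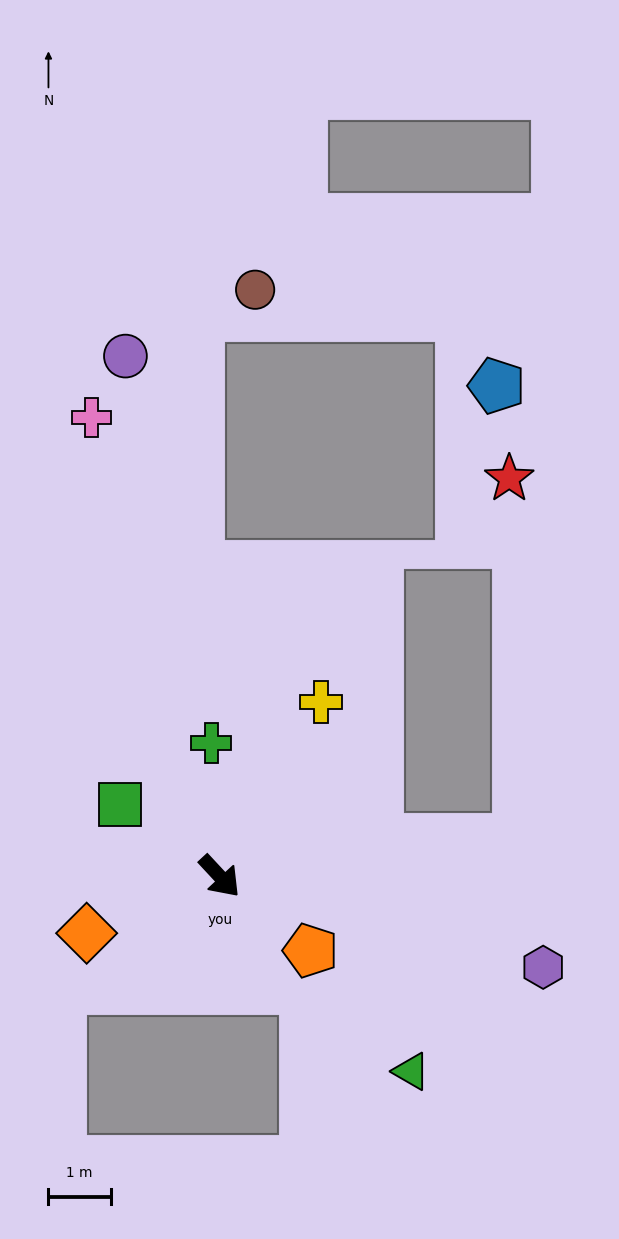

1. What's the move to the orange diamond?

turn right 110°, forward 2.3 m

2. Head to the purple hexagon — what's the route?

turn left 31°, forward 5.4 m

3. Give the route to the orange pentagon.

turn left 8°, forward 1.9 m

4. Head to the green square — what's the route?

turn right 169°, forward 2.0 m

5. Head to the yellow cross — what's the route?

turn left 107°, forward 3.2 m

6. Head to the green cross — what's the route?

turn left 141°, forward 2.1 m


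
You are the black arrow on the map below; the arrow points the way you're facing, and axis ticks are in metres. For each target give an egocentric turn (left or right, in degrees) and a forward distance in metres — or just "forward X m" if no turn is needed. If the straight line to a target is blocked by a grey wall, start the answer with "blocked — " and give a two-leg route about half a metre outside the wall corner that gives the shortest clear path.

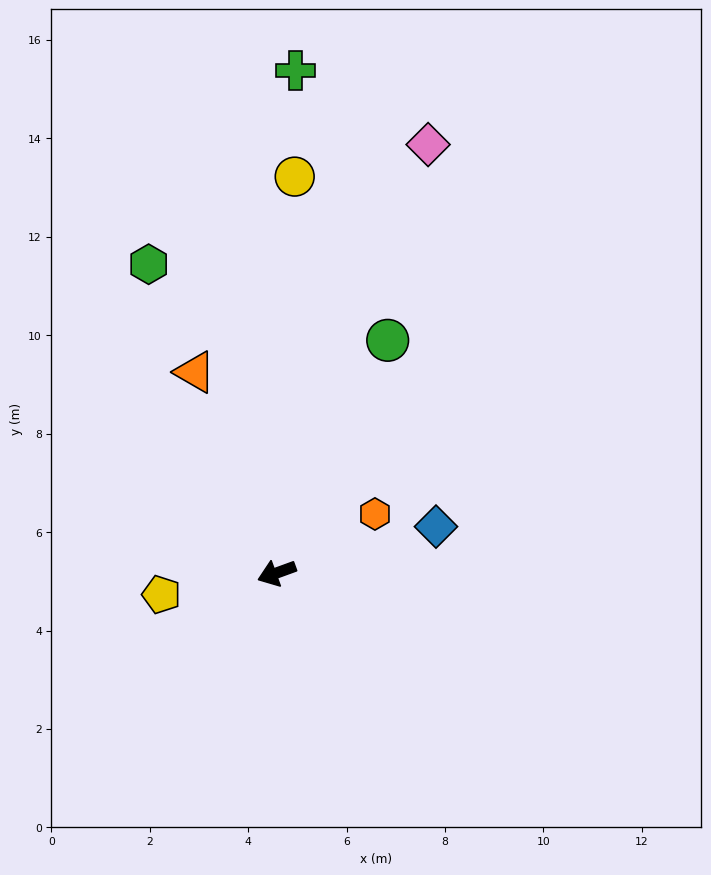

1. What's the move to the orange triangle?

turn right 88°, forward 4.4 m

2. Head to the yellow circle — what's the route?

turn right 113°, forward 8.1 m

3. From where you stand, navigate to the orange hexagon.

turn right 169°, forward 2.3 m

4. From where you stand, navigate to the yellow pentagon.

turn right 9°, forward 2.4 m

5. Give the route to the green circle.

turn right 136°, forward 5.2 m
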